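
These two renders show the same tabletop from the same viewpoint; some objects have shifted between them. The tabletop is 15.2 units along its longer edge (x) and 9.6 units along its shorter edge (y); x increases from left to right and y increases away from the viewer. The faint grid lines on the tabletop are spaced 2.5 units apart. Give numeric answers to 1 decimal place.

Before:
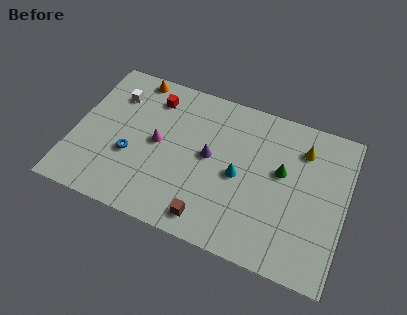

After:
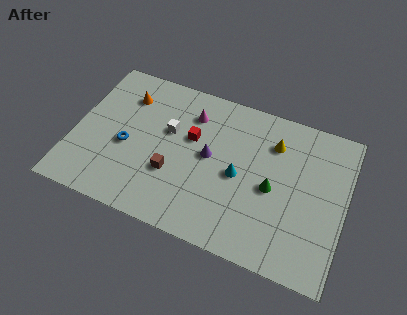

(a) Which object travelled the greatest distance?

the white cube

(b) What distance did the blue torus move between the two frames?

0.6

The blue torus was near (3.3, 3.6) before and (3.0, 4.1) after, so it travelled √(0.3² + 0.5²) ≈ 0.6 units.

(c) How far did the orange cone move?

1.4

The orange cone was near (2.9, 8.7) before and (2.6, 7.3) after, so it travelled √(0.3² + 1.4²) ≈ 1.4 units.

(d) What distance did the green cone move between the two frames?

1.3

The green cone moved from about (11.6, 5.6) to (11.2, 4.4), a distance of √(0.4² + 1.2²) ≈ 1.3.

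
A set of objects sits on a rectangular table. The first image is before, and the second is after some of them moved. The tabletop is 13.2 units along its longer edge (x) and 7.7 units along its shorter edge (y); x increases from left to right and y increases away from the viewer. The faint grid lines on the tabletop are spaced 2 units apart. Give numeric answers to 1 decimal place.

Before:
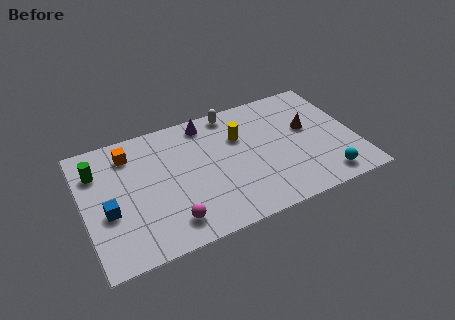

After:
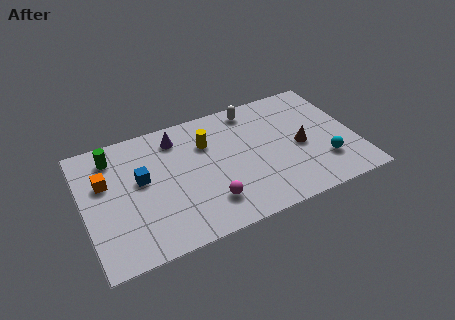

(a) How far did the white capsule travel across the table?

1.0

From (7.5, 6.9) to (8.5, 6.7), the white capsule covered √(1.0² + 0.2²) ≈ 1.0 units.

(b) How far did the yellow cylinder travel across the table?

1.6

The yellow cylinder moved from about (7.7, 5.2) to (6.1, 5.4), a distance of √(1.6² + 0.2²) ≈ 1.6.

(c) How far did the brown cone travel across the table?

1.1

The brown cone was near (11.0, 4.5) before and (10.5, 3.5) after, so it travelled √(0.5² + 1.0²) ≈ 1.1 units.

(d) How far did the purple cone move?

1.6

From (6.2, 6.7) to (4.7, 6.3), the purple cone covered √(1.5² + 0.4²) ≈ 1.6 units.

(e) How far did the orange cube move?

1.8

The orange cube moved from about (2.4, 6.2) to (1.1, 4.9), a distance of √(1.3² + 1.3²) ≈ 1.8.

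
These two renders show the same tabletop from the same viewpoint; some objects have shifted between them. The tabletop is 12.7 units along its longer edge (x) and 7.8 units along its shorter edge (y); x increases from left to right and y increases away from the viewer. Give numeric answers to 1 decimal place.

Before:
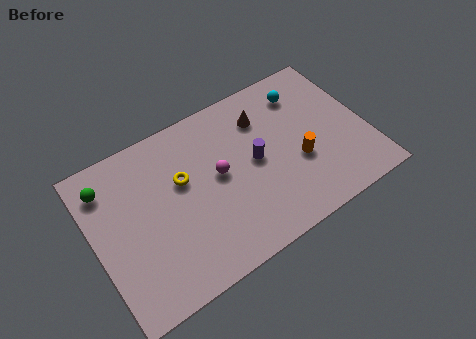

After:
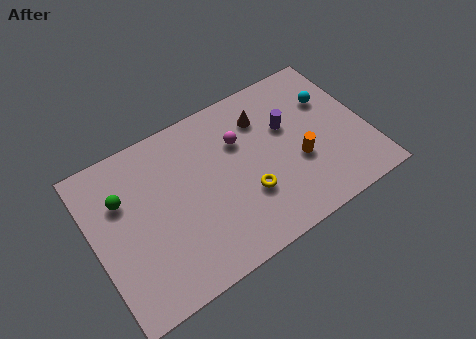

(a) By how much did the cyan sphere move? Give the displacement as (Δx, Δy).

(1.1, -0.9)

The cyan sphere started near (10.2, 6.2) and ended near (11.3, 5.3).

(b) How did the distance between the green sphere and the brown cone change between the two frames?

-0.6

They were about 7.3 units apart before and 6.7 after — 0.6 units closer together.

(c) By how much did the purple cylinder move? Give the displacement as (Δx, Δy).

(1.7, 0.9)

The purple cylinder started near (7.5, 4.0) and ended near (9.2, 4.9).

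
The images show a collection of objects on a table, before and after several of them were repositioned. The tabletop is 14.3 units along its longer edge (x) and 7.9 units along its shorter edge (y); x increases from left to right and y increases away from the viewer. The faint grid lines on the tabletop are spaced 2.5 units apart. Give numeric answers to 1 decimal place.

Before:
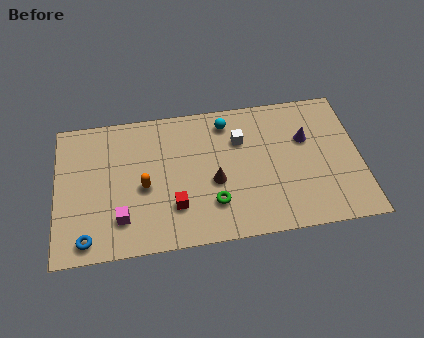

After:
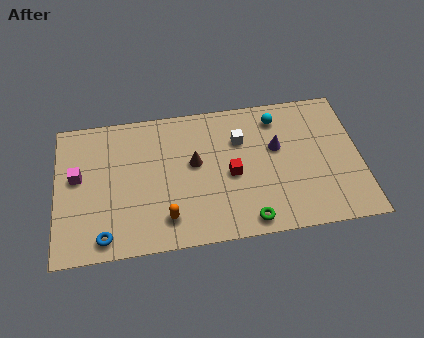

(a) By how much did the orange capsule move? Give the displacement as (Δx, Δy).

(1.0, -1.9)

The orange capsule started near (4.1, 3.5) and ended near (5.1, 1.6).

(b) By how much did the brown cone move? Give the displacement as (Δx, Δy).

(-0.9, 1.2)

The brown cone was at about (7.4, 3.3) and moved to about (6.5, 4.5).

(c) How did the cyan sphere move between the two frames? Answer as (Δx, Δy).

(2.4, -0.1)

From the two frames, the cyan sphere sits at roughly (8.1, 6.6) before and (10.5, 6.5) after.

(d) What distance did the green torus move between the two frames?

2.0

The green torus moved from about (7.3, 2.1) to (8.9, 0.9), a distance of √(1.6² + 1.2²) ≈ 2.0.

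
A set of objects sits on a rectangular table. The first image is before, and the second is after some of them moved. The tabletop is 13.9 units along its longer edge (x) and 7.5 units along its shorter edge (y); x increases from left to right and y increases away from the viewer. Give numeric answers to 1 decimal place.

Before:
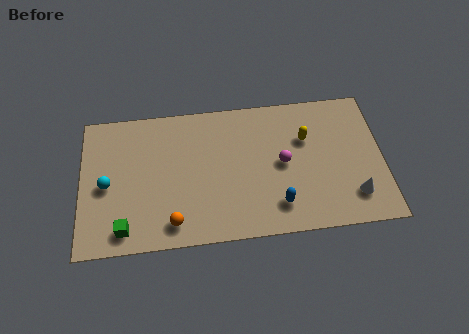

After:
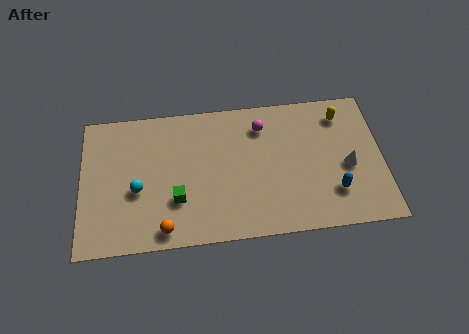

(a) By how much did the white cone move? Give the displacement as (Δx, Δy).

(-0.2, 1.6)

The white cone started near (12.5, 1.7) and ended near (12.3, 3.3).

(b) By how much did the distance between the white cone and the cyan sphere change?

-1.7

The distance was about 11.4 in the first image and 9.7 in the second, so they moved 1.7 units closer together.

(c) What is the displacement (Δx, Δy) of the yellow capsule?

(1.7, 1.1)

The yellow capsule started near (10.4, 5.0) and ended near (12.1, 6.1).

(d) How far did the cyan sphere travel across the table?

1.5

The cyan sphere was near (1.2, 3.5) before and (2.6, 3.1) after, so it travelled √(1.4² + 0.4²) ≈ 1.5 units.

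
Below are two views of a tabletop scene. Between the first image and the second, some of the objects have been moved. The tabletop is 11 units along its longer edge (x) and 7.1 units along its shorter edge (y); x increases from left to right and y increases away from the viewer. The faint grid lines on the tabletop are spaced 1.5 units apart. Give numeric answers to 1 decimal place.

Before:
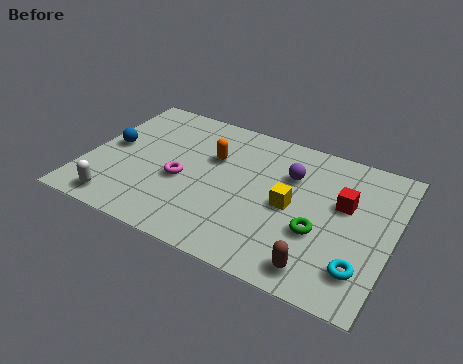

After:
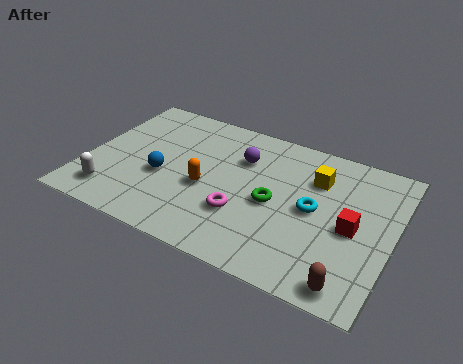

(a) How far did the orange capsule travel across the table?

1.6

From (4.4, 4.6) to (4.4, 3.0), the orange capsule covered √(0.0² + 1.6²) ≈ 1.6 units.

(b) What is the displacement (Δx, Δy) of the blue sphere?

(2.0, -0.8)

The blue sphere started near (0.8, 3.7) and ended near (2.8, 2.9).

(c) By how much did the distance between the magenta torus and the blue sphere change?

+0.3

Before: roughly 2.8 units apart; after: 3.1. That's 0.3 units further apart.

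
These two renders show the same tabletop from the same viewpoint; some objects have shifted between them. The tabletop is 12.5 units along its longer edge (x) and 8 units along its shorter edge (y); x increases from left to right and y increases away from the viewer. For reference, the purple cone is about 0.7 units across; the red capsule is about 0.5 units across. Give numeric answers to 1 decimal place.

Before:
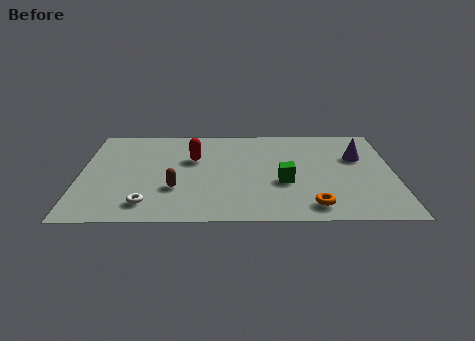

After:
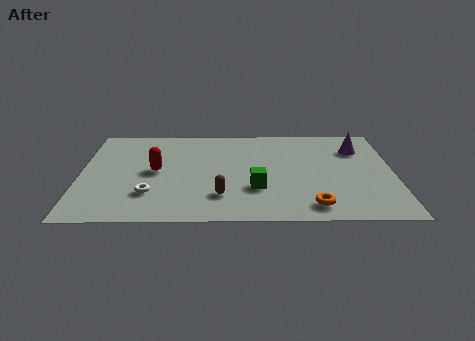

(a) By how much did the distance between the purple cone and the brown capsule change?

-1.0

They were about 7.7 units apart before and 6.7 after — 1.0 units closer together.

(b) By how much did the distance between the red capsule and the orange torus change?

+0.7

The distance was about 6.1 in the first image and 6.8 in the second, so they moved 0.7 units further apart.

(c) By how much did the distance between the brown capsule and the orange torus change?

-1.9

Before: roughly 5.6 units apart; after: 3.7. That's 1.9 units closer together.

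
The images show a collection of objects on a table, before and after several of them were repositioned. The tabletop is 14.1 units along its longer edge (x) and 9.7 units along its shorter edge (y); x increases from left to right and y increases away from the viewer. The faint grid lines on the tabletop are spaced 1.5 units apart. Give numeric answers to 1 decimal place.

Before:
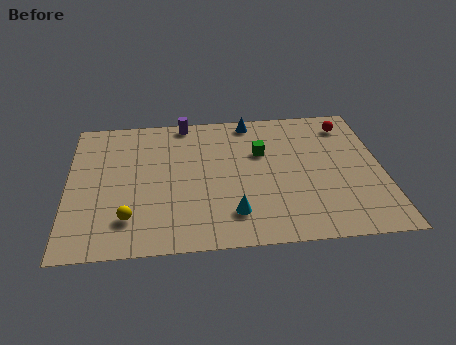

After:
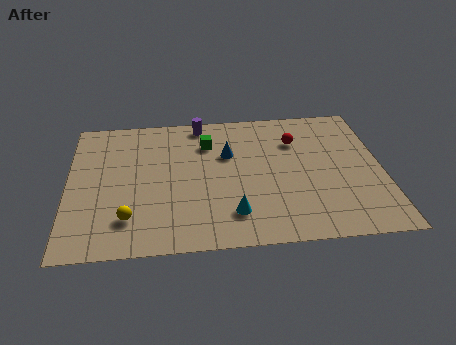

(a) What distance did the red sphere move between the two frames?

2.6

The red sphere was near (12.7, 8.0) before and (10.3, 7.0) after, so it travelled √(2.4² + 1.0²) ≈ 2.6 units.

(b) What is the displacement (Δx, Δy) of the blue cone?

(-1.1, -2.4)

From the two frames, the blue cone sits at roughly (8.3, 8.7) before and (7.2, 6.3) after.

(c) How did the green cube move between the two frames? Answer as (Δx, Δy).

(-2.4, 0.9)

The green cube was at about (8.7, 6.3) and moved to about (6.3, 7.2).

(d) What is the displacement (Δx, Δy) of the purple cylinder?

(0.7, -0.2)

The purple cylinder was at about (5.3, 8.9) and moved to about (6.0, 8.7).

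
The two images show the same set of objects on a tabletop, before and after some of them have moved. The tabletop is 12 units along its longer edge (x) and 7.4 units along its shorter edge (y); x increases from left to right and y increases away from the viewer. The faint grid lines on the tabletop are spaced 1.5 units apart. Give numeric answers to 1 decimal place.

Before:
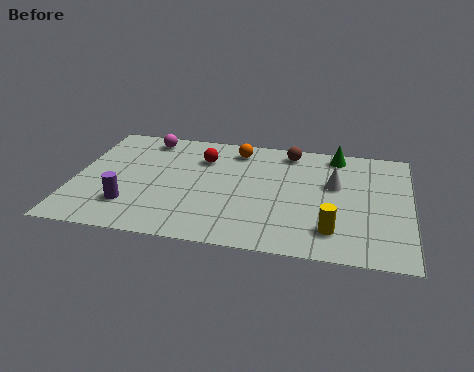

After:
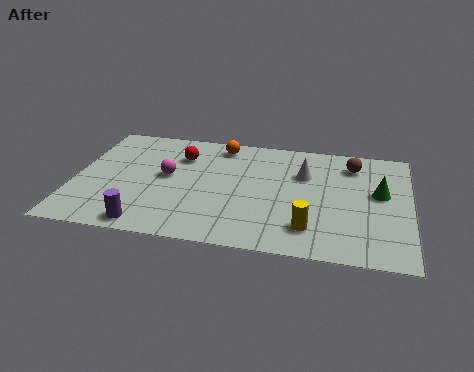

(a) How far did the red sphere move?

0.8

From (4.5, 5.4) to (3.7, 5.4), the red sphere covered √(0.8² + 0.0²) ≈ 0.8 units.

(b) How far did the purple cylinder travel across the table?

1.3

From (2.1, 1.9) to (2.8, 0.8), the purple cylinder covered √(0.7² + 1.1²) ≈ 1.3 units.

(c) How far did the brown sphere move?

2.4

The brown sphere was near (7.6, 6.4) before and (9.9, 5.9) after, so it travelled √(2.3² + 0.5²) ≈ 2.4 units.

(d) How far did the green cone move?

2.8

From (9.3, 6.5) to (10.9, 4.2), the green cone covered √(1.6² + 2.3²) ≈ 2.8 units.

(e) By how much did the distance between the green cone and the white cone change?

+0.8

The distance was about 2.0 in the first image and 2.8 in the second, so they moved 0.8 units further apart.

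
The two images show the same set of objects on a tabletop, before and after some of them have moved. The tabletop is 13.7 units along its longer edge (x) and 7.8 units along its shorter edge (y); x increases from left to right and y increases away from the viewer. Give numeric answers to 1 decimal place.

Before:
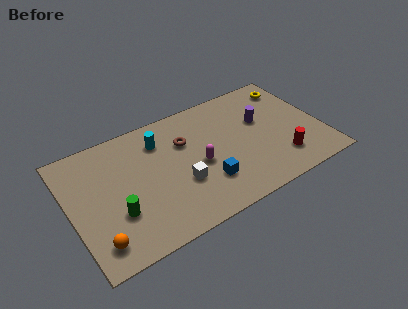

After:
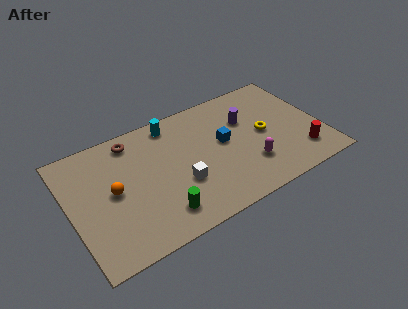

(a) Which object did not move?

the white cube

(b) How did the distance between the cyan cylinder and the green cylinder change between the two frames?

+1.1

Before: roughly 4.4 units apart; after: 5.5. That's 1.1 units further apart.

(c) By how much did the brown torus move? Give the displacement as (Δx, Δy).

(-2.7, 1.4)

From the two frames, the brown torus sits at roughly (6.4, 5.3) before and (3.7, 6.7) after.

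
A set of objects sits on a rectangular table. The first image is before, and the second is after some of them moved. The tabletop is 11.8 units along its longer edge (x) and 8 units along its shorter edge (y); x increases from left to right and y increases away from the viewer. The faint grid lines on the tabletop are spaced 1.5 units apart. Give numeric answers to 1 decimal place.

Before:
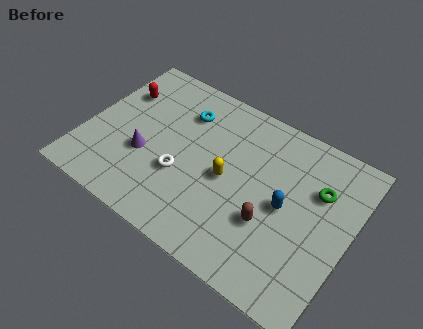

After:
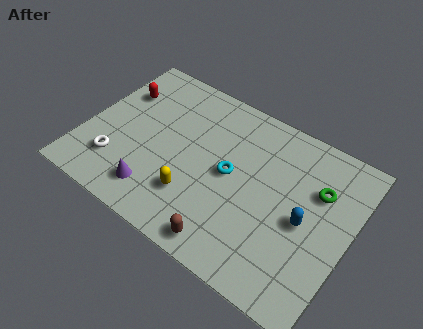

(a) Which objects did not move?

the green torus and the red capsule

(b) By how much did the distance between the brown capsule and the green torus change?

+2.4

They were about 3.1 units apart before and 5.5 after — 2.4 units further apart.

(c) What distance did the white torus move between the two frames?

2.9

The white torus moved from about (4.5, 2.9) to (1.7, 2.0), a distance of √(2.8² + 0.9²) ≈ 2.9.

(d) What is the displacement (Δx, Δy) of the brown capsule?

(-1.5, -1.9)

The brown capsule started near (8.5, 2.8) and ended near (7.0, 0.9).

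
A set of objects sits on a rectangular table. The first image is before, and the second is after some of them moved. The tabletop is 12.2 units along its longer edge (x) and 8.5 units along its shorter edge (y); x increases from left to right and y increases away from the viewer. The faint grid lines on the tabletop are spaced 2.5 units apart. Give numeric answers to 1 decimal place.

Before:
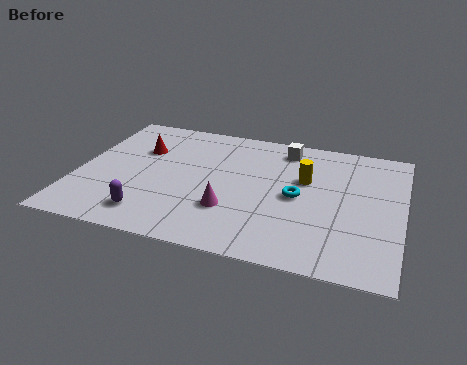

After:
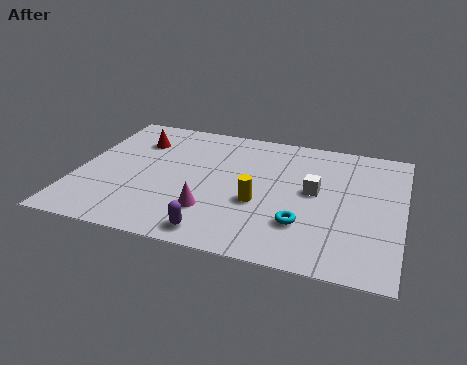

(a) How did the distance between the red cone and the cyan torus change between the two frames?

+1.4

Before: roughly 6.3 units apart; after: 7.7. That's 1.4 units further apart.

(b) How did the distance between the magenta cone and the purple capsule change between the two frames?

-1.8

They were about 3.1 units apart before and 1.3 after — 1.8 units closer together.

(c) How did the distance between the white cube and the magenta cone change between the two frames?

-0.5

Before: roughly 4.9 units apart; after: 4.4. That's 0.5 units closer together.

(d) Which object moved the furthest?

the white cube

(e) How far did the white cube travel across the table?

2.9

From (7.6, 7.2) to (8.9, 4.6), the white cube covered √(1.3² + 2.6²) ≈ 2.9 units.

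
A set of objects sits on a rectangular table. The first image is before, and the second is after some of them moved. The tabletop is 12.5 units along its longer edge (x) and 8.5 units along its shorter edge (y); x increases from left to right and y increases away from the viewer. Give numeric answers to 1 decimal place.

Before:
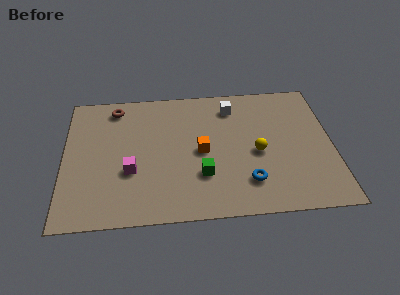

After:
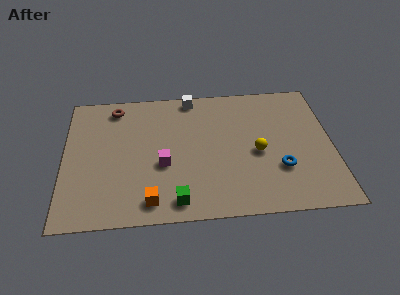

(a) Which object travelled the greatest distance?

the orange cube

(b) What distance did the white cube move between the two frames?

2.1

The white cube was near (7.9, 6.9) before and (6.0, 7.7) after, so it travelled √(1.9² + 0.8²) ≈ 2.1 units.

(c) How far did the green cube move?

1.9

The green cube moved from about (6.4, 2.6) to (5.2, 1.1), a distance of √(1.2² + 1.5²) ≈ 1.9.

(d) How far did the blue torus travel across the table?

1.7

The blue torus was near (8.5, 2.0) before and (10.0, 2.7) after, so it travelled √(1.5² + 0.7²) ≈ 1.7 units.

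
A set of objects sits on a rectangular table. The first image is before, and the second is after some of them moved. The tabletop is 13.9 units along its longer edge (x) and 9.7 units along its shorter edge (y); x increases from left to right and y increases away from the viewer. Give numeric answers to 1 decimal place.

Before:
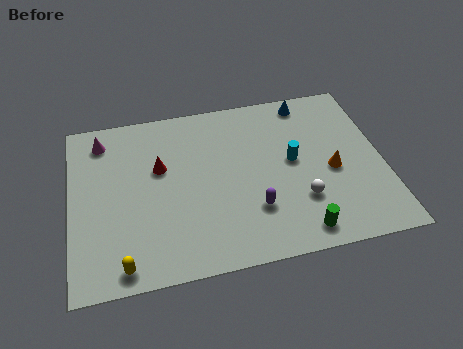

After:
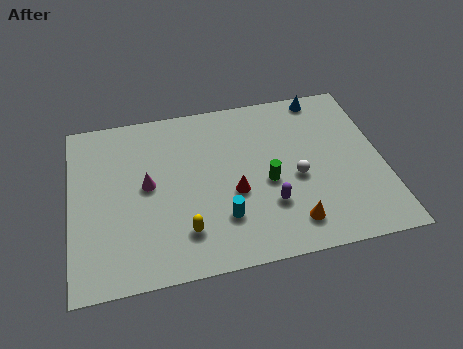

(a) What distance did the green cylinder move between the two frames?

3.2

The green cylinder moved from about (9.9, 1.2) to (8.7, 4.2), a distance of √(1.2² + 3.0²) ≈ 3.2.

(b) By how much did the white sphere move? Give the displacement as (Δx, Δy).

(-0.1, 1.3)

From the two frames, the white sphere sits at roughly (10.1, 2.9) before and (10.0, 4.2) after.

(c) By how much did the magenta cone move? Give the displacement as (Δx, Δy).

(1.9, -3.0)

The magenta cone was at about (1.5, 8.1) and moved to about (3.4, 5.1).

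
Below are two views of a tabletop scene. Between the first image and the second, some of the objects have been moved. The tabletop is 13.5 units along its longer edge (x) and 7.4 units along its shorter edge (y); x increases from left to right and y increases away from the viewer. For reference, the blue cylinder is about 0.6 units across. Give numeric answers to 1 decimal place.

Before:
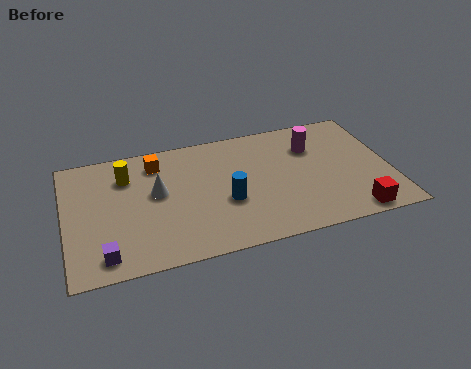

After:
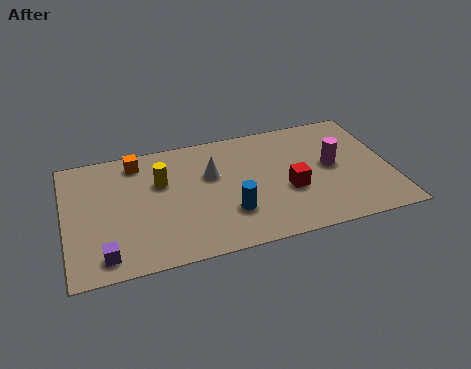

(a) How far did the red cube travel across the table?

3.3

The red cube moved from about (11.7, 0.8) to (9.2, 2.9), a distance of √(2.5² + 2.1²) ≈ 3.3.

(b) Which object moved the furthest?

the red cube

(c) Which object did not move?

the purple cube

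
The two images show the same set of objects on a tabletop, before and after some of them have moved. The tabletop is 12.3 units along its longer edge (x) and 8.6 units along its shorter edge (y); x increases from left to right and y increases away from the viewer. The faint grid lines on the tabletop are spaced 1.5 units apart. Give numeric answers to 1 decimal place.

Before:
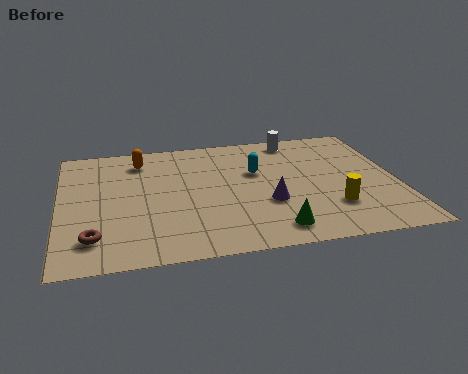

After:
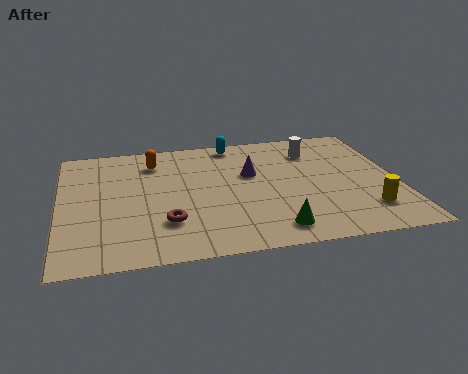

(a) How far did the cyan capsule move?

2.4

The cyan capsule was near (7.2, 5.4) before and (6.5, 7.7) after, so it travelled √(0.7² + 2.3²) ≈ 2.4 units.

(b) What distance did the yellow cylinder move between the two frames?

1.3

The yellow cylinder moved from about (9.8, 2.4) to (11.0, 2.0), a distance of √(1.2² + 0.4²) ≈ 1.3.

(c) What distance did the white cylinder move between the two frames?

1.2

The white cylinder was near (8.8, 7.6) before and (9.4, 6.6) after, so it travelled √(0.6² + 1.0²) ≈ 1.2 units.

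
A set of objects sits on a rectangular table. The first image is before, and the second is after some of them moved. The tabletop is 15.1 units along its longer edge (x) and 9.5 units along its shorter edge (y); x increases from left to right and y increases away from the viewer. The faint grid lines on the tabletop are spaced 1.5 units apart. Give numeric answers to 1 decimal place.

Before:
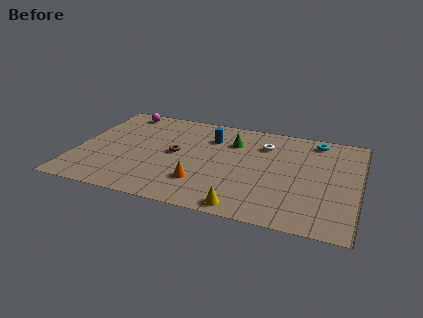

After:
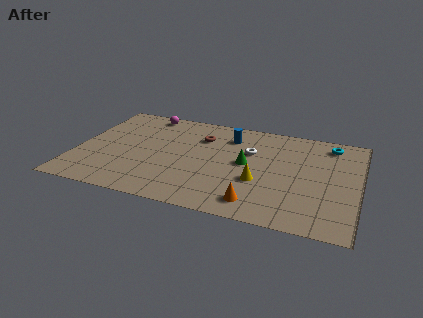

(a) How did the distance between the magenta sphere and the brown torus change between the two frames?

-1.2

Before: roughly 4.8 units apart; after: 3.6. That's 1.2 units closer together.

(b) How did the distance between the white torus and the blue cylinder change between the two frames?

-1.2

The distance was about 2.9 in the first image and 1.7 in the second, so they moved 1.2 units closer together.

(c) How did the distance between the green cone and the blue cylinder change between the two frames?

+1.4

They were about 1.2 units apart before and 2.6 after — 1.4 units further apart.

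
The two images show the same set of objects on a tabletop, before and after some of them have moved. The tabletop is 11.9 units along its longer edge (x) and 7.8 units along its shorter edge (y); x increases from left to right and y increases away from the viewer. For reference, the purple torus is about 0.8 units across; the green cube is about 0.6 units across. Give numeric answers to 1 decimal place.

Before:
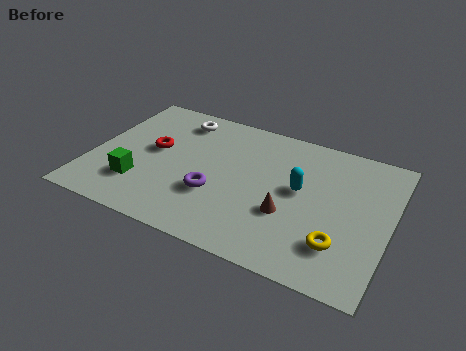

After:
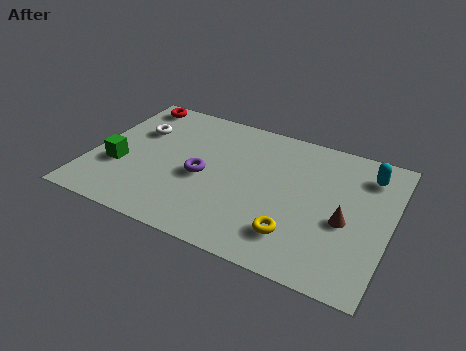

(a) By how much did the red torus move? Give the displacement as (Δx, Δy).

(-1.3, 2.6)

From the two frames, the red torus sits at roughly (2.4, 4.3) before and (1.1, 6.9) after.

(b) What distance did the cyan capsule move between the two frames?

3.1

The cyan capsule was near (8.3, 4.3) before and (10.8, 6.2) after, so it travelled √(2.5² + 1.9²) ≈ 3.1 units.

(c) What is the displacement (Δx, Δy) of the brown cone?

(2.2, 0.5)

The brown cone was at about (8.0, 2.8) and moved to about (10.2, 3.3).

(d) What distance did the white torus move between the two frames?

2.0

The white torus was near (3.1, 6.5) before and (1.6, 5.2) after, so it travelled √(1.5² + 1.3²) ≈ 2.0 units.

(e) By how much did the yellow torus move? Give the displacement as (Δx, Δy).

(-1.7, -0.2)

From the two frames, the yellow torus sits at roughly (10.1, 2.0) before and (8.4, 1.8) after.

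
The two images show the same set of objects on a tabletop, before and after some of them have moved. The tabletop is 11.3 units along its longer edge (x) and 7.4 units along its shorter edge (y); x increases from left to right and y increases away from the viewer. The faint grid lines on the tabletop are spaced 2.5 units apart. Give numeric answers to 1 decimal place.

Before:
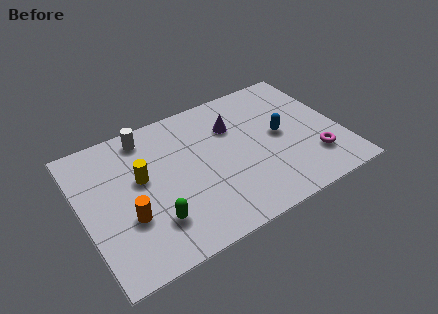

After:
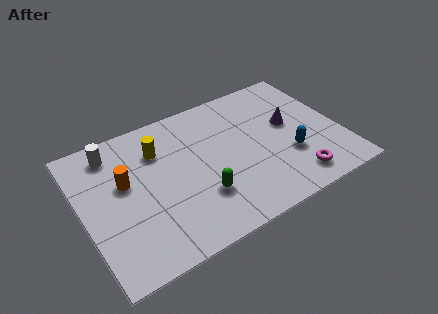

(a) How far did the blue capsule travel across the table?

1.3

The blue capsule moved from about (8.7, 3.8) to (8.9, 2.5), a distance of √(0.2² + 1.3²) ≈ 1.3.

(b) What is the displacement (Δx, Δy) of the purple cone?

(2.4, -1.0)

From the two frames, the purple cone sits at roughly (6.8, 5.2) before and (9.2, 4.2) after.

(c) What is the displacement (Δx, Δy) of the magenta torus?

(-1.0, -0.7)

The magenta torus started near (9.9, 1.9) and ended near (8.9, 1.2).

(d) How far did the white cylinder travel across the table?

1.5

From (3.1, 6.4) to (1.6, 6.2), the white cylinder covered √(1.5² + 0.2²) ≈ 1.5 units.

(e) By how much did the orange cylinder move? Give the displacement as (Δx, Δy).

(0.1, 1.8)

The orange cylinder started near (1.8, 2.6) and ended near (1.9, 4.4).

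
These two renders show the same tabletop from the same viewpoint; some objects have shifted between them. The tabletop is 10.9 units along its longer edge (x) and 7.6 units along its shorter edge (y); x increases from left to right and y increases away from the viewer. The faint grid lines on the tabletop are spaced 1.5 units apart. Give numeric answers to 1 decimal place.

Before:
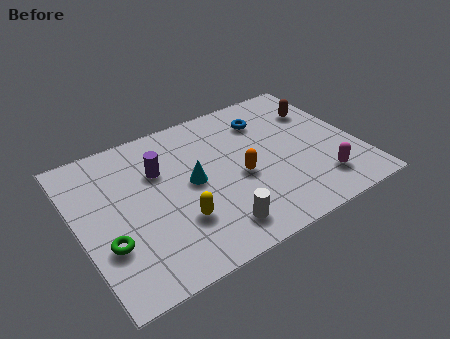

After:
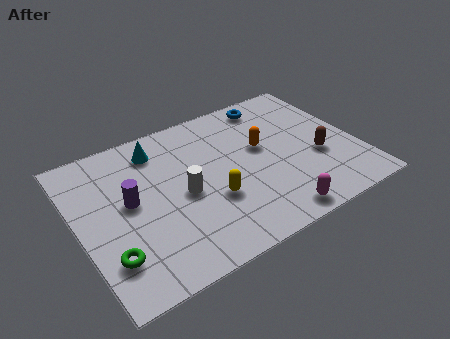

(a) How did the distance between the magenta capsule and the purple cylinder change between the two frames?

-0.7

The distance was about 6.8 in the first image and 6.1 in the second, so they moved 0.7 units closer together.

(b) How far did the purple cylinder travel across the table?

1.6

The purple cylinder moved from about (3.3, 5.1) to (2.0, 4.1), a distance of √(1.3² + 1.0²) ≈ 1.6.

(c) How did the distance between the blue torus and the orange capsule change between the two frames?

-0.6

Before: roughly 2.9 units apart; after: 2.3. That's 0.6 units closer together.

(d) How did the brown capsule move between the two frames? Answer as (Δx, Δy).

(-0.5, -2.5)

The brown capsule was at about (9.8, 5.4) and moved to about (9.3, 2.9).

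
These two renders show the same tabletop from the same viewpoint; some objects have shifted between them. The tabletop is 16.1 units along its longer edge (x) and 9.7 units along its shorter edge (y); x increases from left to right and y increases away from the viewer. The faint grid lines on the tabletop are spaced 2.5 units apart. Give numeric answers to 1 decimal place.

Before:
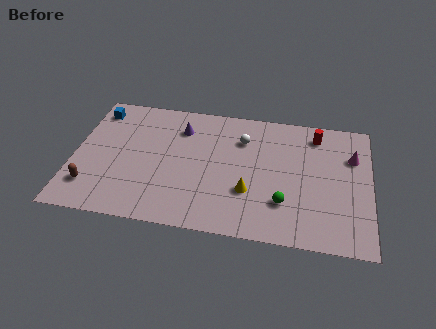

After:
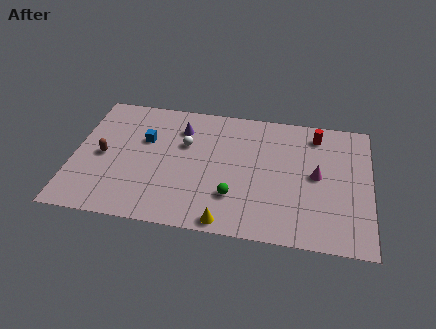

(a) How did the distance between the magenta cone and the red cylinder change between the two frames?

+0.7

They were about 2.4 units apart before and 3.1 after — 0.7 units further apart.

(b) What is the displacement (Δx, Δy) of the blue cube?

(2.8, -1.9)

The blue cube started near (1.0, 8.1) and ended near (3.8, 6.2).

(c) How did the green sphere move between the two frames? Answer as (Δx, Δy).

(-2.7, 0.0)

The green sphere started near (11.5, 2.7) and ended near (8.8, 2.7).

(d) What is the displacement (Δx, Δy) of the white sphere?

(-3.1, -0.9)

The white sphere was at about (9.1, 7.1) and moved to about (6.0, 6.2).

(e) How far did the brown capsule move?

2.5

From (1.1, 2.2) to (1.6, 4.6), the brown capsule covered √(0.5² + 2.4²) ≈ 2.5 units.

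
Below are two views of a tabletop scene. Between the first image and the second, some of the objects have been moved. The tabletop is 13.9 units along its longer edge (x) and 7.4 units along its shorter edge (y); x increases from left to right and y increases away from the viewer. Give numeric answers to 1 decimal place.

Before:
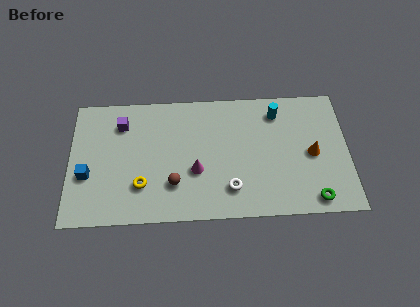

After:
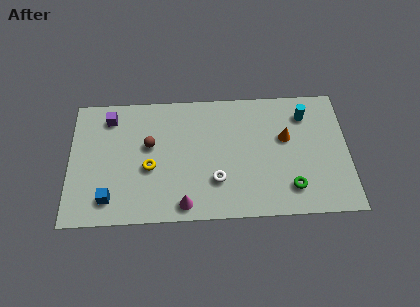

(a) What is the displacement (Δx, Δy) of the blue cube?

(1.1, -1.4)

From the two frames, the blue cube sits at roughly (0.9, 2.8) before and (2.0, 1.4) after.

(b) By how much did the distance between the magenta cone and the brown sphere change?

+2.6

The distance was about 1.3 in the first image and 3.9 in the second, so they moved 2.6 units further apart.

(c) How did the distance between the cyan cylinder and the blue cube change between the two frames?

+0.7

The distance was about 10.0 in the first image and 10.7 in the second, so they moved 0.7 units further apart.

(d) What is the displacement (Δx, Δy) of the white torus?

(-0.7, 0.5)

The white torus was at about (8.0, 1.7) and moved to about (7.3, 2.2).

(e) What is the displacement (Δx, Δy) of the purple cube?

(-0.6, 0.4)

The purple cube started near (2.6, 5.7) and ended near (2.0, 6.1).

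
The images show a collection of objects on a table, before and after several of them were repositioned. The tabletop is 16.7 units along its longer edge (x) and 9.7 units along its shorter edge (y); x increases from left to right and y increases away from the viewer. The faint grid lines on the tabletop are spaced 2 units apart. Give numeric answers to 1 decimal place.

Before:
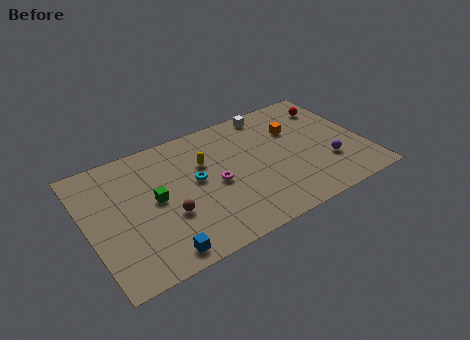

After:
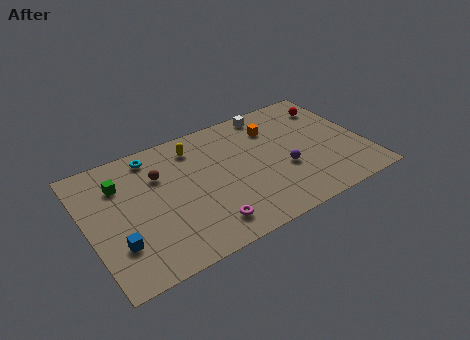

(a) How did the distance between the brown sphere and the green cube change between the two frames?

+0.7

Before: roughly 1.6 units apart; after: 2.3. That's 0.7 units further apart.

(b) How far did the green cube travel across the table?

2.8

The green cube moved from about (4.0, 5.0) to (2.2, 7.1), a distance of √(1.8² + 2.1²) ≈ 2.8.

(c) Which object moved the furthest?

the cyan torus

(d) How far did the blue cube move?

2.8

From (3.7, 1.1) to (1.5, 2.8), the blue cube covered √(2.2² + 1.7²) ≈ 2.8 units.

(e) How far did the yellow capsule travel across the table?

1.6

From (7.2, 6.4) to (6.8, 7.9), the yellow capsule covered √(0.4² + 1.5²) ≈ 1.6 units.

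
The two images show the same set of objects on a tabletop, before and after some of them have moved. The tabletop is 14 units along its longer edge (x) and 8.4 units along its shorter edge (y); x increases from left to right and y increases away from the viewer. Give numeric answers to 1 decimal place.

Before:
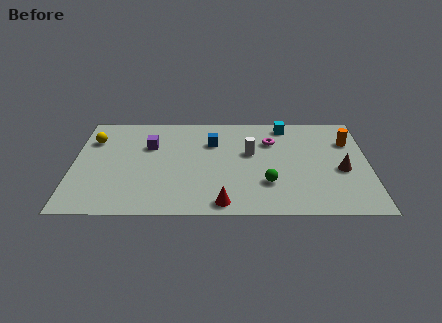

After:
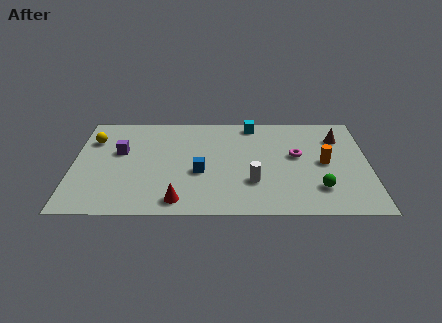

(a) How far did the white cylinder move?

2.4

From (8.4, 5.0) to (8.5, 2.6), the white cylinder covered √(0.1² + 2.4²) ≈ 2.4 units.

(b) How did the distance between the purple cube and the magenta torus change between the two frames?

+2.6

They were about 5.8 units apart before and 8.4 after — 2.6 units further apart.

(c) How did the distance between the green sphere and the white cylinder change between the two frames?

+0.5

The distance was about 2.6 in the first image and 3.1 in the second, so they moved 0.5 units further apart.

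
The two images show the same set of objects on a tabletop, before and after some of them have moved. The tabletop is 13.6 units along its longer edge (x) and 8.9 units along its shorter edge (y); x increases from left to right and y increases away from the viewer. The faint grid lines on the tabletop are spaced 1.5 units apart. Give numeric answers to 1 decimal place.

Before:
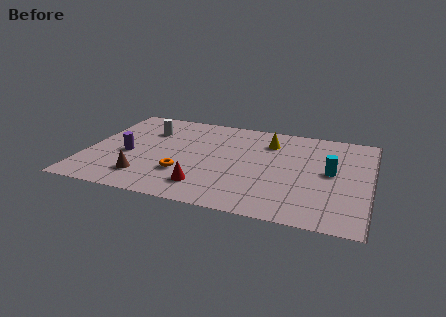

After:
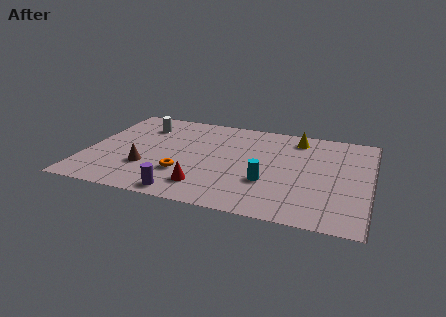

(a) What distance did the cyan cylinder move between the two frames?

3.4

The cyan cylinder moved from about (11.7, 4.7) to (8.8, 3.0), a distance of √(2.9² + 1.7²) ≈ 3.4.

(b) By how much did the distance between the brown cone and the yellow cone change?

+0.9

They were about 7.4 units apart before and 8.3 after — 0.9 units further apart.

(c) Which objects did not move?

the orange torus and the red cone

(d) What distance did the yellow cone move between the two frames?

1.5

The yellow cone was near (8.6, 6.8) before and (9.9, 7.5) after, so it travelled √(1.3² + 0.7²) ≈ 1.5 units.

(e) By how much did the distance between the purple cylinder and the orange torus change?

-1.2

They were about 3.0 units apart before and 1.8 after — 1.2 units closer together.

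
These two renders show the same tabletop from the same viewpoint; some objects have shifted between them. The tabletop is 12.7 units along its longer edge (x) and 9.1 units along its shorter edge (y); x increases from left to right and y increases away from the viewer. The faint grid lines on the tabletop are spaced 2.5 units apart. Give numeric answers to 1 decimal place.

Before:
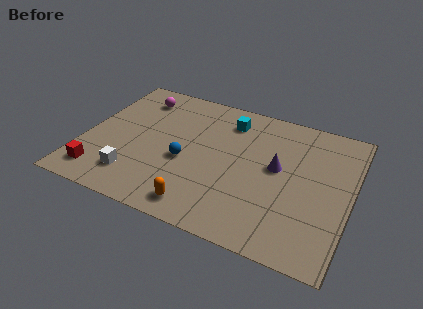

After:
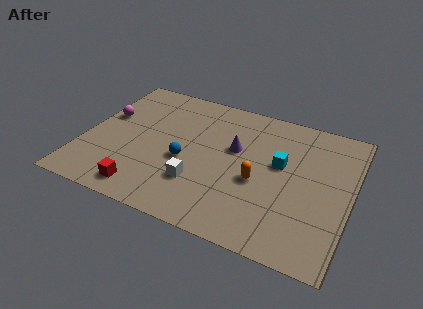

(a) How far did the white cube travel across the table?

3.1

The white cube moved from about (2.7, 1.9) to (5.7, 2.6), a distance of √(3.0² + 0.7²) ≈ 3.1.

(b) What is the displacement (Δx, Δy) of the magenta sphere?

(-1.3, -1.9)

The magenta sphere was at about (2.1, 7.4) and moved to about (0.8, 5.5).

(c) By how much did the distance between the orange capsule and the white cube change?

-0.4

Before: roughly 3.4 units apart; after: 3.0. That's 0.4 units closer together.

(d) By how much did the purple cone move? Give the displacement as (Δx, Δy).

(-2.1, 0.5)

From the two frames, the purple cone sits at roughly (9.2, 5.0) before and (7.1, 5.5) after.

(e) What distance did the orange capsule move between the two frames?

3.5

From (6.0, 1.2) to (8.4, 3.8), the orange capsule covered √(2.4² + 2.6²) ≈ 3.5 units.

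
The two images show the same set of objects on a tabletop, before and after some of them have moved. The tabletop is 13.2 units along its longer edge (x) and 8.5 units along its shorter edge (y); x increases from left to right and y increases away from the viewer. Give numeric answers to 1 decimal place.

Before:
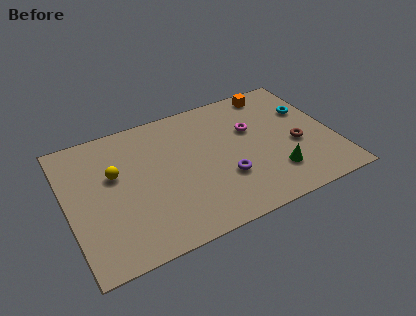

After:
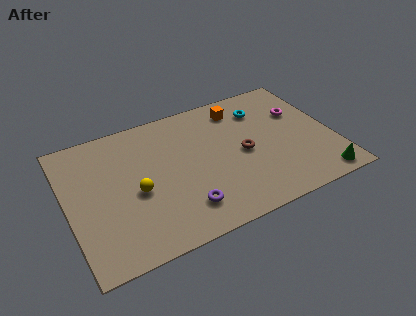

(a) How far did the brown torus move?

2.6

The brown torus was near (11.3, 3.5) before and (8.7, 4.0) after, so it travelled √(2.6² + 0.5²) ≈ 2.6 units.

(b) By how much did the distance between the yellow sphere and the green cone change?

+1.0

They were about 8.2 units apart before and 9.2 after — 1.0 units further apart.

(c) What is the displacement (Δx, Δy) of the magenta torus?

(2.5, 0.2)

From the two frames, the magenta torus sits at roughly (9.3, 5.4) before and (11.8, 5.6) after.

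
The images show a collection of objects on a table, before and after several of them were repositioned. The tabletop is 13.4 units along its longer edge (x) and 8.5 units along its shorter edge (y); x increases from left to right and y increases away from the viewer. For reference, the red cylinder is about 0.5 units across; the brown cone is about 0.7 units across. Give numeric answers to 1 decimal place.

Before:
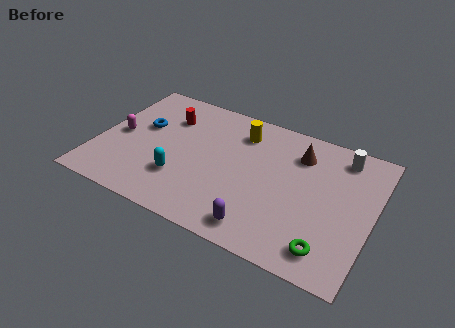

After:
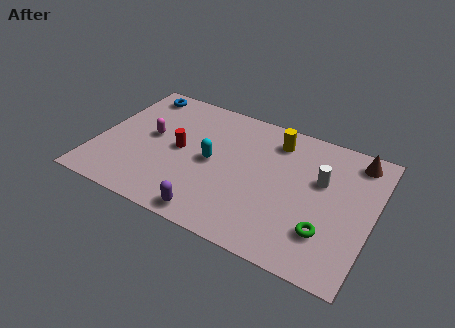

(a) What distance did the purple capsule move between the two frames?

2.3

From (8.4, 1.2) to (6.1, 0.9), the purple capsule covered √(2.3² + 0.3²) ≈ 2.3 units.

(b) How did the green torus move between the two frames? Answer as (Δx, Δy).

(-0.2, 0.9)

The green torus was at about (11.6, 1.4) and moved to about (11.4, 2.3).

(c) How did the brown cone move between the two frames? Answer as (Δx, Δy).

(2.7, 0.8)

The brown cone started near (9.6, 6.5) and ended near (12.3, 7.3).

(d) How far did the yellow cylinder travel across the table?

1.7

From (6.7, 6.7) to (8.4, 6.9), the yellow cylinder covered √(1.7² + 0.2²) ≈ 1.7 units.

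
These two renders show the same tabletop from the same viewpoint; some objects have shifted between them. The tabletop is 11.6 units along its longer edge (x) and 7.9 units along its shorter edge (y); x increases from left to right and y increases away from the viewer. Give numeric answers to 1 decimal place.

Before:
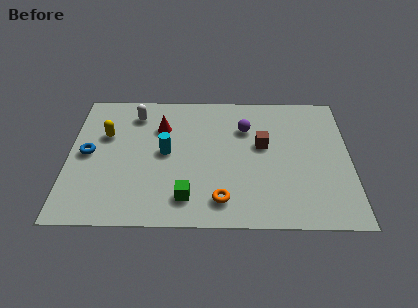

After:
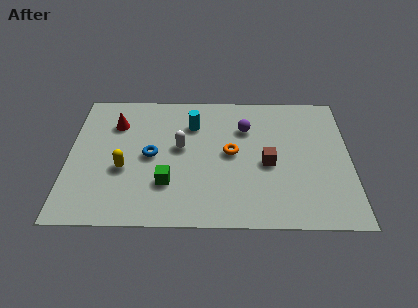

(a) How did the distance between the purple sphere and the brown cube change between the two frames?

+1.1

Before: roughly 1.2 units apart; after: 2.3. That's 1.1 units further apart.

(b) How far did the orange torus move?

2.7

The orange torus moved from about (6.3, 1.4) to (6.7, 4.1), a distance of √(0.4² + 2.7²) ≈ 2.7.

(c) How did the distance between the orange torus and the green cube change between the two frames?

+1.8

The distance was about 1.4 in the first image and 3.2 in the second, so they moved 1.8 units further apart.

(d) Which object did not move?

the purple sphere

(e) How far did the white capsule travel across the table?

2.8

The white capsule moved from about (2.7, 6.4) to (4.6, 4.4), a distance of √(1.9² + 2.0²) ≈ 2.8.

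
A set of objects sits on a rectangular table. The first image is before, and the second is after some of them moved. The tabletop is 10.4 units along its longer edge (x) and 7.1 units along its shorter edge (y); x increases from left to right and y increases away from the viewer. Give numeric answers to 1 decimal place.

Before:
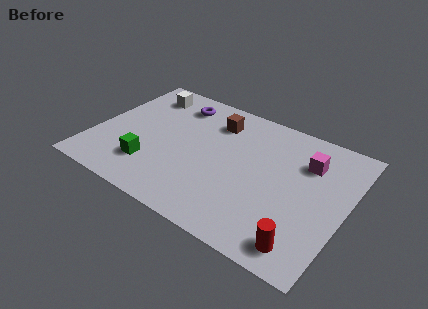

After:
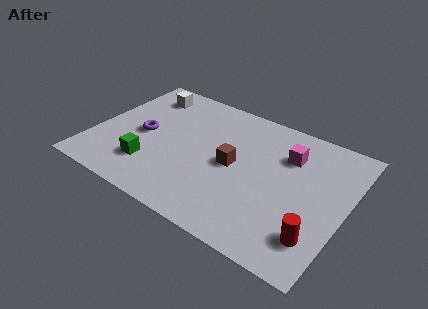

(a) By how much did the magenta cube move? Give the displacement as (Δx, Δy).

(-0.8, 0.0)

The magenta cube was at about (8.6, 5.1) and moved to about (7.8, 5.1).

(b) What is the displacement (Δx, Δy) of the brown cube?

(1.1, -2.0)

The brown cube started near (4.7, 5.5) and ended near (5.8, 3.5).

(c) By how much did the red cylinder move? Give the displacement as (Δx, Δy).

(0.4, 0.6)

The red cylinder was at about (9.1, 1.0) and moved to about (9.5, 1.6).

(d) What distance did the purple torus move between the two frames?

2.6

The purple torus moved from about (3.0, 5.8) to (2.0, 3.4), a distance of √(1.0² + 2.4²) ≈ 2.6.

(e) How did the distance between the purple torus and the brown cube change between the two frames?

+2.1

Before: roughly 1.7 units apart; after: 3.8. That's 2.1 units further apart.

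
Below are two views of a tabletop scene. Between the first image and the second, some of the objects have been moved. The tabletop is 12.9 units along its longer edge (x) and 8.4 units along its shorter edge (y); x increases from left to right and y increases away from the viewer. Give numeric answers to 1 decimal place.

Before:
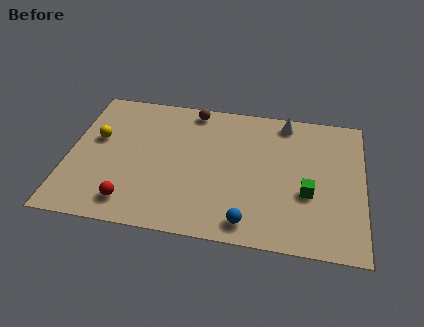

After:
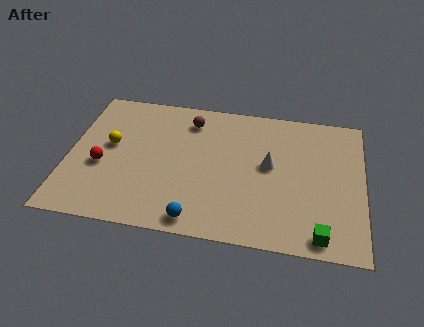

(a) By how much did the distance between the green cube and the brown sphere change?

+1.6

The distance was about 6.7 in the first image and 8.3 in the second, so they moved 1.6 units further apart.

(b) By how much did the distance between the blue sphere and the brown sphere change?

-1.0

Before: roughly 6.9 units apart; after: 5.9. That's 1.0 units closer together.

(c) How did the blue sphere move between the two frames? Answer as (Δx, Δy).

(-2.2, -0.2)

The blue sphere was at about (8.0, 1.1) and moved to about (5.8, 0.9).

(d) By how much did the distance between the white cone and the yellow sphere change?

-1.5

Before: roughly 8.5 units apart; after: 7.0. That's 1.5 units closer together.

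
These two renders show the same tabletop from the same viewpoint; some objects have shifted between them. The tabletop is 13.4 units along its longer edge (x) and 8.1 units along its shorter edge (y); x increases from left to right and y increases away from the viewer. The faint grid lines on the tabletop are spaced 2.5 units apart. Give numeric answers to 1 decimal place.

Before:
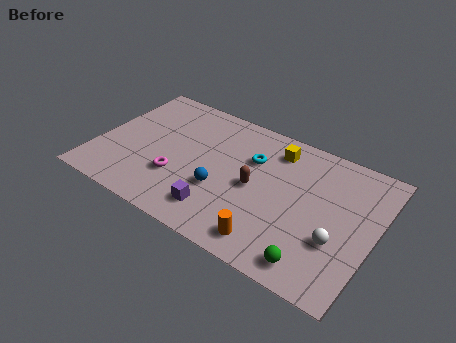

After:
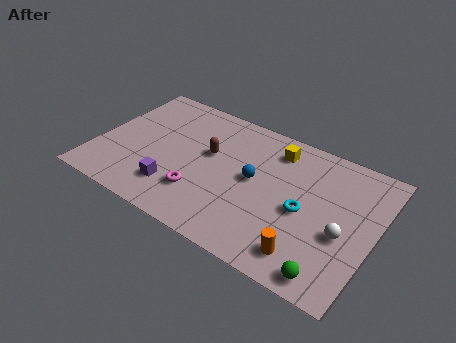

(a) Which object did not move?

the yellow cube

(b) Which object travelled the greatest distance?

the cyan torus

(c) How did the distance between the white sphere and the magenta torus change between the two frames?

-0.9

Before: roughly 7.7 units apart; after: 6.8. That's 0.9 units closer together.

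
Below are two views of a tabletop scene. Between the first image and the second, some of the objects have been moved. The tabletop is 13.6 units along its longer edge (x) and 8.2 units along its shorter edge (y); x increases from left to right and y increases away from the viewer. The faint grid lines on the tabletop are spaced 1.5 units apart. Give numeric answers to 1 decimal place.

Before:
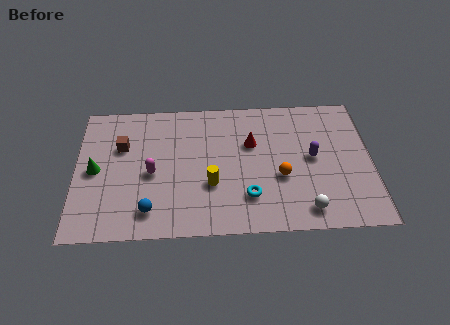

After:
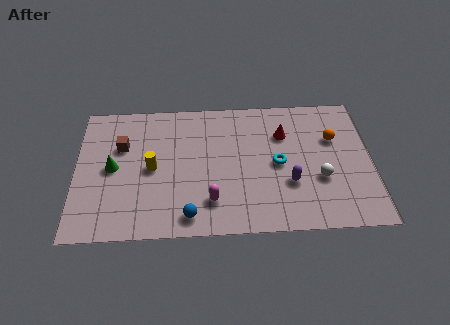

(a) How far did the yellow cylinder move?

2.9

The yellow cylinder moved from about (6.2, 2.9) to (3.5, 4.0), a distance of √(2.7² + 1.1²) ≈ 2.9.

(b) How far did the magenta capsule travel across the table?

3.2

From (3.5, 3.7) to (6.2, 1.9), the magenta capsule covered √(2.7² + 1.8²) ≈ 3.2 units.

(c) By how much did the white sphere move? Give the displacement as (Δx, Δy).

(0.7, 1.8)

The white sphere was at about (10.5, 1.2) and moved to about (11.2, 3.0).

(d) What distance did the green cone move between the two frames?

0.8

The green cone moved from about (0.9, 4.0) to (1.7, 4.1), a distance of √(0.8² + 0.1²) ≈ 0.8.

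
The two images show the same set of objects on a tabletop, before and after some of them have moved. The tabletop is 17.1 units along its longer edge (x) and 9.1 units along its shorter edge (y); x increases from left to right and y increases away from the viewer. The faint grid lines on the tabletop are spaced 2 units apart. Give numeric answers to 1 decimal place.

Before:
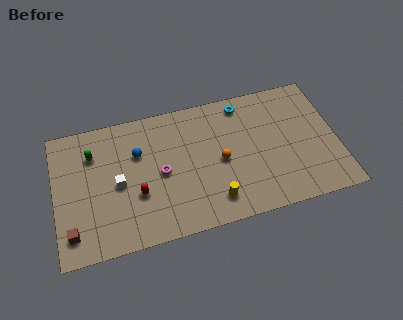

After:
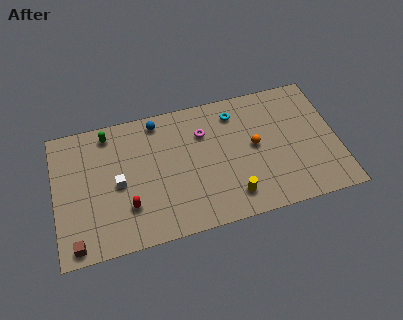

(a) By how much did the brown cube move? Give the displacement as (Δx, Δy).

(0.2, -0.8)

The brown cube was at about (0.9, 1.7) and moved to about (1.1, 0.9).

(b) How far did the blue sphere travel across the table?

2.3

From (5.1, 6.1) to (6.4, 8.0), the blue sphere covered √(1.3² + 1.9²) ≈ 2.3 units.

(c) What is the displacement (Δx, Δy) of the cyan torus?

(-0.5, -0.5)

The cyan torus started near (11.6, 7.9) and ended near (11.1, 7.4).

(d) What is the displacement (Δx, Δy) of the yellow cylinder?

(1.1, 0.0)

From the two frames, the yellow cylinder sits at roughly (9.4, 1.7) before and (10.5, 1.7) after.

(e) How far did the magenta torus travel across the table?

3.4

The magenta torus moved from about (6.4, 4.4) to (9.1, 6.5), a distance of √(2.7² + 2.1²) ≈ 3.4.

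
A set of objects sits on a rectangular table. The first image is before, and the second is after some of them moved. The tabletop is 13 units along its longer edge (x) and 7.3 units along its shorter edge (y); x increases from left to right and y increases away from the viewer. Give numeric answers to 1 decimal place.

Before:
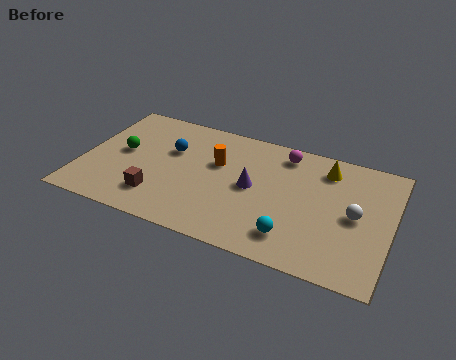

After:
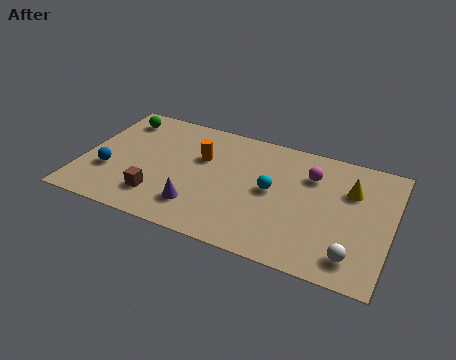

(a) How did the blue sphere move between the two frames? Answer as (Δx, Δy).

(-2.4, -2.2)

The blue sphere was at about (3.6, 4.7) and moved to about (1.2, 2.5).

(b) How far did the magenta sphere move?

1.5

The magenta sphere was near (8.3, 6.2) before and (9.5, 5.3) after, so it travelled √(1.2² + 0.9²) ≈ 1.5 units.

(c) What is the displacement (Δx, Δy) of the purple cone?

(-2.1, -2.0)

The purple cone was at about (7.2, 3.7) and moved to about (5.1, 1.7).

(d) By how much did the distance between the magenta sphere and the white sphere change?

+0.4

They were about 4.1 units apart before and 4.5 after — 0.4 units further apart.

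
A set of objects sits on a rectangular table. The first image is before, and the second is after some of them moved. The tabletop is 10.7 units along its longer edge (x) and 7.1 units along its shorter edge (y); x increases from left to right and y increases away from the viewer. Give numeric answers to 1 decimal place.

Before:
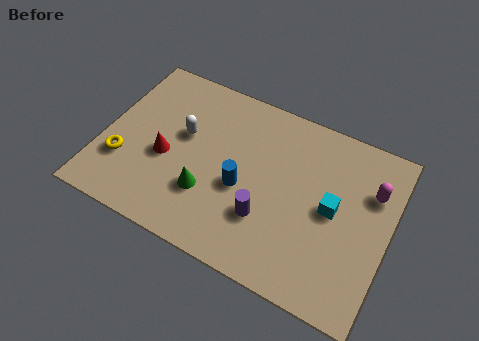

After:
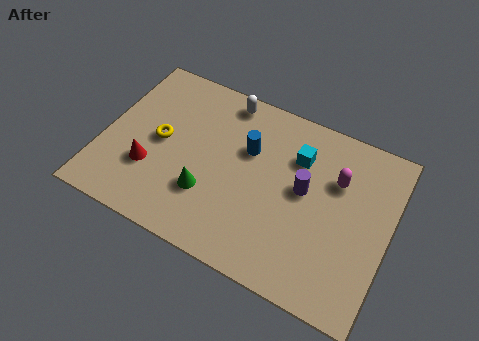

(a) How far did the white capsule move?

2.5

From (2.9, 4.2) to (4.2, 6.3), the white capsule covered √(1.3² + 2.1²) ≈ 2.5 units.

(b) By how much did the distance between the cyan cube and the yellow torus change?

-2.6

The distance was about 7.8 in the first image and 5.2 in the second, so they moved 2.6 units closer together.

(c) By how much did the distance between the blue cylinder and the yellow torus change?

-1.1

The distance was about 4.5 in the first image and 3.4 in the second, so they moved 1.1 units closer together.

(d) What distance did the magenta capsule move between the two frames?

1.3

The magenta capsule moved from about (9.9, 4.9) to (8.6, 4.8), a distance of √(1.3² + 0.1²) ≈ 1.3.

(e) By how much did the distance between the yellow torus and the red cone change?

-0.4

Before: roughly 1.7 units apart; after: 1.3. That's 0.4 units closer together.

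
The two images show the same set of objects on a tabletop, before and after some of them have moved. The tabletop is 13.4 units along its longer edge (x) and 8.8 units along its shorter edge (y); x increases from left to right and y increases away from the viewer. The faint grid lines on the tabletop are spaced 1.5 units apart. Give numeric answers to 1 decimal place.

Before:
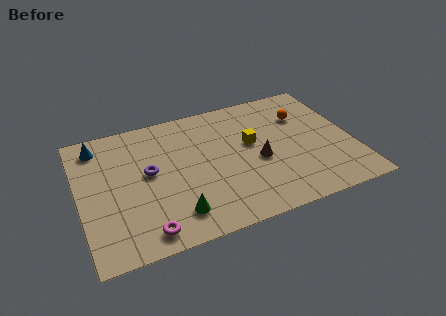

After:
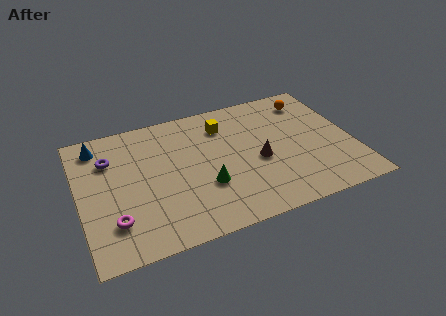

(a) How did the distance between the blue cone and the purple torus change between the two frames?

-2.3

Before: roughly 3.5 units apart; after: 1.2. That's 2.3 units closer together.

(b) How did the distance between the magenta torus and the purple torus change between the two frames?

+0.4

The distance was about 3.7 in the first image and 4.1 in the second, so they moved 0.4 units further apart.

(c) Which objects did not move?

the brown cone and the blue cone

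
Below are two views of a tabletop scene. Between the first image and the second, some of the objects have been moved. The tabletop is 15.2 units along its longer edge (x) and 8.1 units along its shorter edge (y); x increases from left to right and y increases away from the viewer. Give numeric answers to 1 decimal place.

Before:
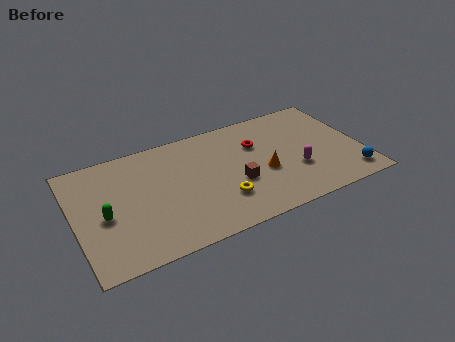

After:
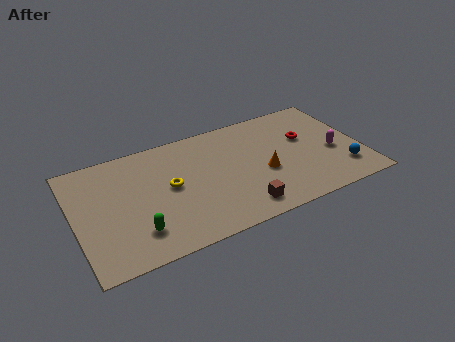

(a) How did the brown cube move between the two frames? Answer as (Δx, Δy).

(0.0, -1.8)

The brown cube started near (8.4, 3.1) and ended near (8.4, 1.3).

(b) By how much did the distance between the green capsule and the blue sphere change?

-2.0

They were about 13.0 units apart before and 11.0 after — 2.0 units closer together.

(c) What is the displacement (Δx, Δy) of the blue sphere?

(-0.3, 0.6)

The blue sphere started near (14.3, 1.3) and ended near (14.0, 1.9).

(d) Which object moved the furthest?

the yellow torus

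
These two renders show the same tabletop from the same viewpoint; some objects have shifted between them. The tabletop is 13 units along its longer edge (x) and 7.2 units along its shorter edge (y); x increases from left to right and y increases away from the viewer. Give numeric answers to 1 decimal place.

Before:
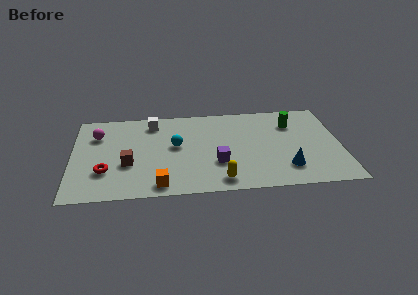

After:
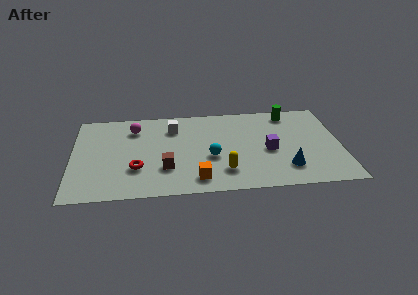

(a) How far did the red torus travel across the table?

1.5

From (1.6, 2.2) to (3.1, 2.3), the red torus covered √(1.5² + 0.1²) ≈ 1.5 units.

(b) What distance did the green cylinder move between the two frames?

0.9

The green cylinder was near (10.7, 5.3) before and (10.6, 6.2) after, so it travelled √(0.1² + 0.9²) ≈ 0.9 units.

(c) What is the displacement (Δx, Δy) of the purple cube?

(2.5, 0.8)

From the two frames, the purple cube sits at roughly (7.0, 2.4) before and (9.5, 3.2) after.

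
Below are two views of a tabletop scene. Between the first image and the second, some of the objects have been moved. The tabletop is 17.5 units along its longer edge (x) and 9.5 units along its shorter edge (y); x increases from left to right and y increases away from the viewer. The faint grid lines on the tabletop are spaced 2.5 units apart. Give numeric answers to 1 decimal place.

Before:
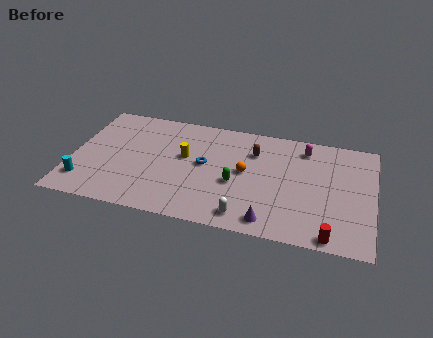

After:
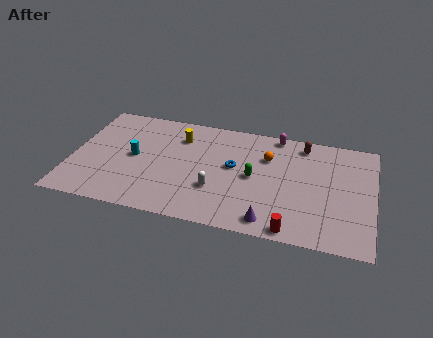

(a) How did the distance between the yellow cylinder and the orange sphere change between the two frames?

+1.6

Before: roughly 3.6 units apart; after: 5.2. That's 1.6 units further apart.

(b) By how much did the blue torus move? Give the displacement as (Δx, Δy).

(1.7, 0.2)

From the two frames, the blue torus sits at roughly (7.7, 5.1) before and (9.4, 5.3) after.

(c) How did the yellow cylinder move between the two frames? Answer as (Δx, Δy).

(-0.4, 1.7)

From the two frames, the yellow cylinder sits at roughly (6.5, 5.5) before and (6.1, 7.2) after.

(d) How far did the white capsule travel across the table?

2.5

The white capsule moved from about (10.3, 1.3) to (8.5, 3.1), a distance of √(1.8² + 1.8²) ≈ 2.5.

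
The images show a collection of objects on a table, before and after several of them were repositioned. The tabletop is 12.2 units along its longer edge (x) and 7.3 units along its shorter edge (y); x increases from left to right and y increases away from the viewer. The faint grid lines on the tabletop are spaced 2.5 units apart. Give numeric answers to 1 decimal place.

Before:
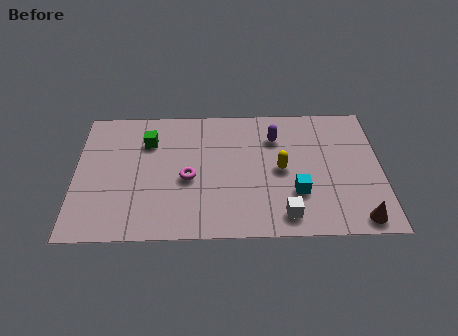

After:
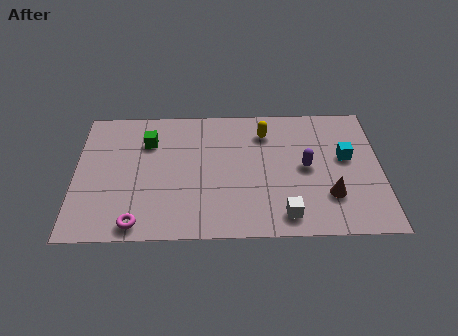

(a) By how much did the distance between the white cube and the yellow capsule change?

+2.2

The distance was about 2.5 in the first image and 4.7 in the second, so they moved 2.2 units further apart.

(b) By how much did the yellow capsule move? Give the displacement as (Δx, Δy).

(-0.6, 2.1)

The yellow capsule was at about (8.2, 3.6) and moved to about (7.6, 5.7).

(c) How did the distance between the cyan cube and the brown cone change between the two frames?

-0.6

They were about 2.8 units apart before and 2.2 after — 0.6 units closer together.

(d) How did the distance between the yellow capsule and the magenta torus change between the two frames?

+3.4

They were about 3.7 units apart before and 7.1 after — 3.4 units further apart.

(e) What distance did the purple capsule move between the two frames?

2.1

The purple capsule was near (8.0, 5.4) before and (9.2, 3.7) after, so it travelled √(1.2² + 1.7²) ≈ 2.1 units.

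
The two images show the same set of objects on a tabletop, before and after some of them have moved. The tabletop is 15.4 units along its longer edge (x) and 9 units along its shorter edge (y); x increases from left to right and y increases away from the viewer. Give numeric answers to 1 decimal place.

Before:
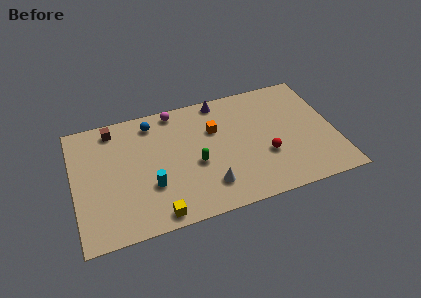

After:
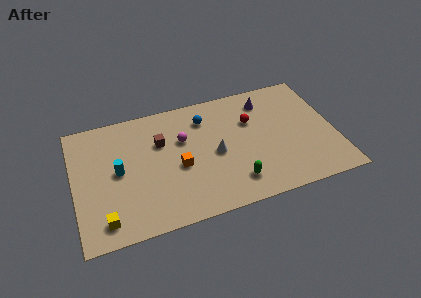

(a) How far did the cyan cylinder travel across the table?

2.4

The cyan cylinder moved from about (4.4, 3.0) to (2.6, 4.6), a distance of √(1.8² + 1.6²) ≈ 2.4.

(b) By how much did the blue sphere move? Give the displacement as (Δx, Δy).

(3.1, -0.6)

From the two frames, the blue sphere sits at roughly (4.8, 7.6) before and (7.9, 7.0) after.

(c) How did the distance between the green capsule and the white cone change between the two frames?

+0.7

They were about 1.9 units apart before and 2.6 after — 0.7 units further apart.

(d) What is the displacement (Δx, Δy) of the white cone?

(0.6, 2.2)

The white cone started near (7.7, 2.0) and ended near (8.3, 4.2).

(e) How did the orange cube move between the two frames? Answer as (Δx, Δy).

(-2.3, -2.1)

The orange cube started near (8.4, 6.0) and ended near (6.1, 3.9).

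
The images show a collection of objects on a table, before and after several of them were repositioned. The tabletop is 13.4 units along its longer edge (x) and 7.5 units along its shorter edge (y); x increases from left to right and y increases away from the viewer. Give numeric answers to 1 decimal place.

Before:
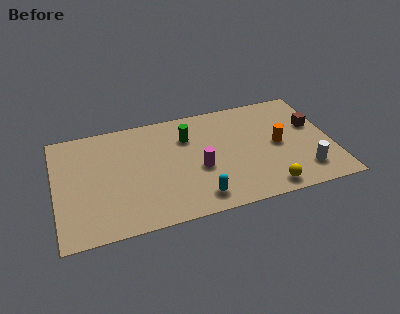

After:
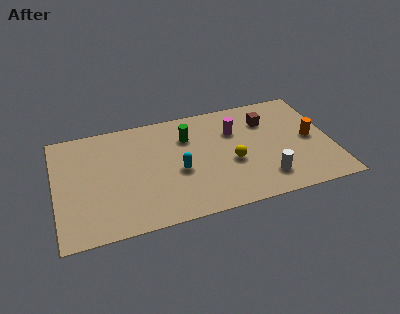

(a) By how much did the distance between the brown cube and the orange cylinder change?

+0.7

The distance was about 2.0 in the first image and 2.7 in the second, so they moved 0.7 units further apart.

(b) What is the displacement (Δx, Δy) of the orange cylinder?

(1.6, 0.0)

The orange cylinder started near (10.8, 3.7) and ended near (12.4, 3.7).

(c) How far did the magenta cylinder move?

2.8

From (6.9, 3.1) to (8.8, 5.2), the magenta cylinder covered √(1.9² + 2.1²) ≈ 2.8 units.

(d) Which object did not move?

the green cylinder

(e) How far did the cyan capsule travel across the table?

2.2

The cyan capsule moved from about (6.7, 1.2) to (5.9, 3.2), a distance of √(0.8² + 2.0²) ≈ 2.2.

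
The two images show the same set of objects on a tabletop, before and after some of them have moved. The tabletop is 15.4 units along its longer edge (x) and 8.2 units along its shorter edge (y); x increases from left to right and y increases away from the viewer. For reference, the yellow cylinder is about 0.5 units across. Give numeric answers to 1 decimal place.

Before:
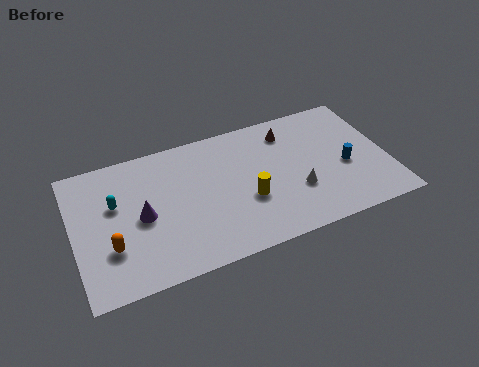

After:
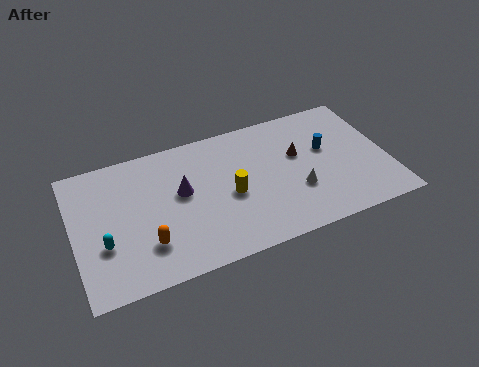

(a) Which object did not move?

the white cone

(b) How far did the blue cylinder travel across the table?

1.6

From (13.3, 3.5) to (12.5, 4.9), the blue cylinder covered √(0.8² + 1.4²) ≈ 1.6 units.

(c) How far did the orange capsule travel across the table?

1.7

The orange capsule was near (1.7, 2.6) before and (3.4, 2.2) after, so it travelled √(1.7² + 0.4²) ≈ 1.7 units.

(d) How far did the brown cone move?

1.6

From (10.8, 6.6) to (11.1, 5.0), the brown cone covered √(0.3² + 1.6²) ≈ 1.6 units.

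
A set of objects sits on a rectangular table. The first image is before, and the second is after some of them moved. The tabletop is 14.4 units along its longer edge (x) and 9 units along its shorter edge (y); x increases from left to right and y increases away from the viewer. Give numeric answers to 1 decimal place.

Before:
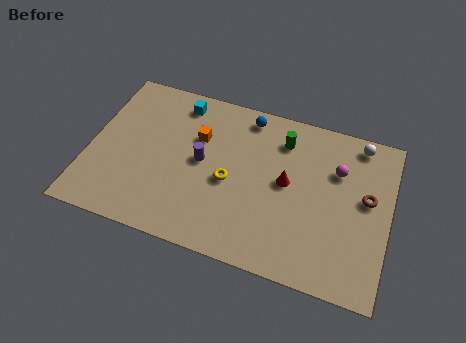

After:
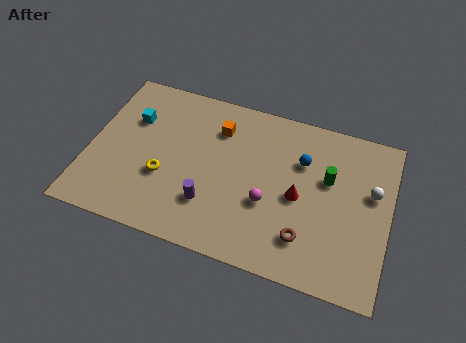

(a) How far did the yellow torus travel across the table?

3.2

From (6.8, 4.0) to (3.7, 3.3), the yellow torus covered √(3.1² + 0.7²) ≈ 3.2 units.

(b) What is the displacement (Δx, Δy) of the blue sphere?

(2.8, -1.7)

From the two frames, the blue sphere sits at roughly (7.3, 7.9) before and (10.1, 6.2) after.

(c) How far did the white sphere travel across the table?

2.6

From (12.7, 8.0) to (13.5, 5.5), the white sphere covered √(0.8² + 2.5²) ≈ 2.6 units.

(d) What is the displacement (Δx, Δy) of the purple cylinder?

(0.6, -2.2)

The purple cylinder started near (5.4, 4.7) and ended near (6.0, 2.5).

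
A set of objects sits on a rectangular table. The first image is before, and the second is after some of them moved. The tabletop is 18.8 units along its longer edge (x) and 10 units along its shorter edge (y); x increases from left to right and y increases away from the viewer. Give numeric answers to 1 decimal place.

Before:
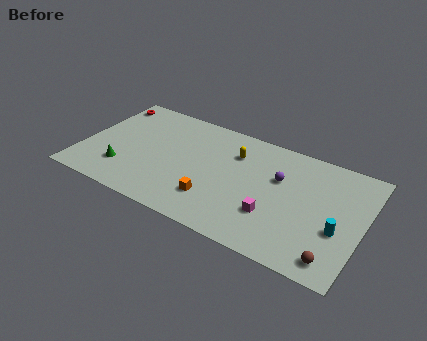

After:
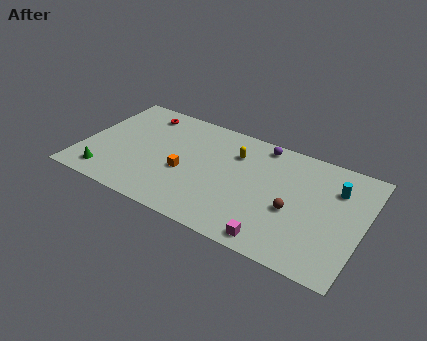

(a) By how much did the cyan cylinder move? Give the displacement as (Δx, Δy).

(-0.5, 3.4)

The cyan cylinder was at about (17.3, 3.8) and moved to about (16.8, 7.2).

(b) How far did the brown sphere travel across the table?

4.0

The brown sphere moved from about (17.3, 1.4) to (14.3, 4.1), a distance of √(3.0² + 2.7²) ≈ 4.0.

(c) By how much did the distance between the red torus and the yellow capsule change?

-2.5

The distance was about 9.2 in the first image and 6.7 in the second, so they moved 2.5 units closer together.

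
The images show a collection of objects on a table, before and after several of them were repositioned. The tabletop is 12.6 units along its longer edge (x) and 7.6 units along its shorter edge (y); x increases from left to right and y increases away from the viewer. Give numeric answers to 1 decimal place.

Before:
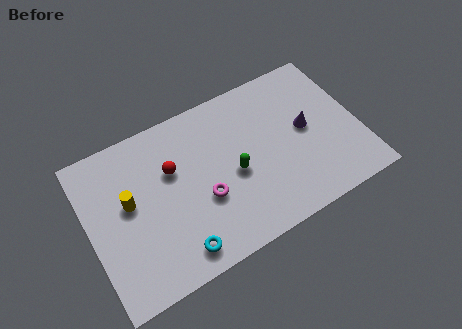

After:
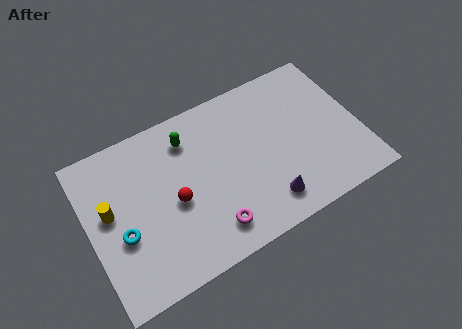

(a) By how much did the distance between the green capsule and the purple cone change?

+1.9

Before: roughly 3.6 units apart; after: 5.5. That's 1.9 units further apart.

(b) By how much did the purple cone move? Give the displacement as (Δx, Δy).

(-2.3, -2.6)

From the two frames, the purple cone sits at roughly (10.2, 4.0) before and (7.9, 1.4) after.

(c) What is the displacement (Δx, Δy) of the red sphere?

(-0.1, -1.5)

The red sphere was at about (4.0, 4.9) and moved to about (3.9, 3.4).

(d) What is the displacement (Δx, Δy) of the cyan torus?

(-2.3, 1.9)

The cyan torus was at about (3.7, 1.1) and moved to about (1.4, 3.0).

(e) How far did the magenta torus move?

1.5

The magenta torus moved from about (5.2, 2.9) to (5.3, 1.4), a distance of √(0.1² + 1.5²) ≈ 1.5.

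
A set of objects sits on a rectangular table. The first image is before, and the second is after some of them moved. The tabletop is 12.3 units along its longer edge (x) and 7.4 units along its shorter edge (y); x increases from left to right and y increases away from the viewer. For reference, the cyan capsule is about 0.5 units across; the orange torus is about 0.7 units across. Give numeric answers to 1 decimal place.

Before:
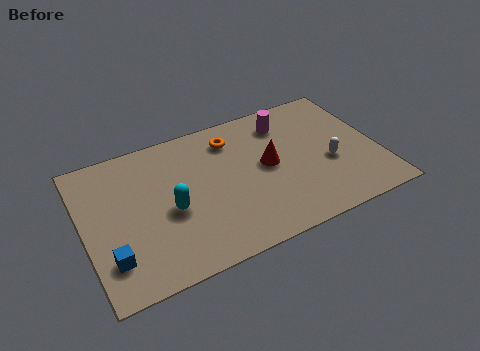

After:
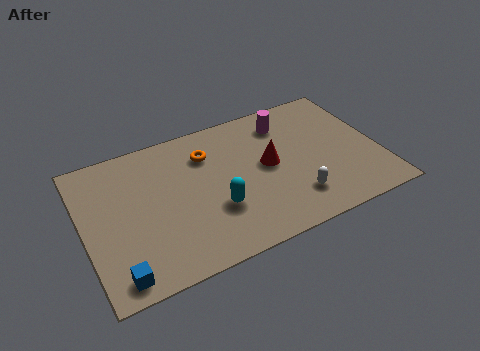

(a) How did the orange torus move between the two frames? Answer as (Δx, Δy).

(-1.1, -0.4)

From the two frames, the orange torus sits at roughly (6.4, 5.9) before and (5.3, 5.5) after.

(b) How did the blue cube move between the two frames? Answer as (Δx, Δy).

(0.2, -0.9)

The blue cube was at about (0.9, 1.8) and moved to about (1.1, 0.9).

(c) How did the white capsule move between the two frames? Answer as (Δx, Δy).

(-1.7, -1.3)

From the two frames, the white capsule sits at roughly (10.2, 3.0) before and (8.5, 1.7) after.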